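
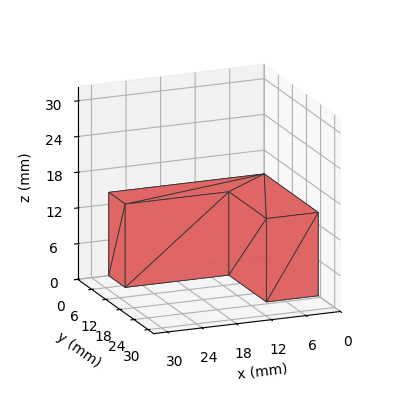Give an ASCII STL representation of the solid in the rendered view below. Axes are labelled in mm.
Reading the render: the shape is an L-shaped prism: outer 27 × 23 mm, arm thicknesses ≈ 7 mm (horizontal) and 9 mm (vertical), extruded 14 mm in z (dimensions read to the nearest mm from the axis ticks). For the STL, each face is triangulated and given an outward normal.

solid part
  facet normal 0.0000 0.0000 -1.0000
    outer loop
      vertex 27.000 7.000 0.000
      vertex 27.000 0.000 0.000
      vertex 0.000 0.000 0.000
    endloop
  endfacet
  facet normal 0.0000 0.0000 -1.0000
    outer loop
      vertex 9.000 7.000 0.000
      vertex 27.000 7.000 0.000
      vertex 0.000 0.000 0.000
    endloop
  endfacet
  facet normal 0.0000 0.0000 -1.0000
    outer loop
      vertex 9.000 23.000 0.000
      vertex 9.000 7.000 0.000
      vertex 0.000 0.000 0.000
    endloop
  endfacet
  facet normal 0.0000 0.0000 -1.0000
    outer loop
      vertex 0.000 23.000 0.000
      vertex 9.000 23.000 0.000
      vertex 0.000 0.000 0.000
    endloop
  endfacet
  facet normal 0.0000 0.0000 1.0000
    outer loop
      vertex 0.000 0.000 14.000
      vertex 27.000 0.000 14.000
      vertex 27.000 7.000 14.000
    endloop
  endfacet
  facet normal 0.0000 0.0000 1.0000
    outer loop
      vertex 0.000 0.000 14.000
      vertex 27.000 7.000 14.000
      vertex 9.000 7.000 14.000
    endloop
  endfacet
  facet normal 0.0000 0.0000 1.0000
    outer loop
      vertex 0.000 0.000 14.000
      vertex 9.000 7.000 14.000
      vertex 9.000 23.000 14.000
    endloop
  endfacet
  facet normal 0.0000 0.0000 1.0000
    outer loop
      vertex 0.000 0.000 14.000
      vertex 9.000 23.000 14.000
      vertex 0.000 23.000 14.000
    endloop
  endfacet
  facet normal 0.0000 -1.0000 0.0000
    outer loop
      vertex 0.000 0.000 0.000
      vertex 27.000 0.000 0.000
      vertex 27.000 0.000 14.000
    endloop
  endfacet
  facet normal 0.0000 -1.0000 0.0000
    outer loop
      vertex 0.000 0.000 0.000
      vertex 27.000 0.000 14.000
      vertex 0.000 0.000 14.000
    endloop
  endfacet
  facet normal 1.0000 0.0000 0.0000
    outer loop
      vertex 27.000 0.000 0.000
      vertex 27.000 7.000 0.000
      vertex 27.000 7.000 14.000
    endloop
  endfacet
  facet normal 1.0000 0.0000 0.0000
    outer loop
      vertex 27.000 0.000 0.000
      vertex 27.000 7.000 14.000
      vertex 27.000 0.000 14.000
    endloop
  endfacet
  facet normal 0.0000 1.0000 0.0000
    outer loop
      vertex 27.000 7.000 0.000
      vertex 9.000 7.000 0.000
      vertex 9.000 7.000 14.000
    endloop
  endfacet
  facet normal 0.0000 1.0000 0.0000
    outer loop
      vertex 27.000 7.000 0.000
      vertex 9.000 7.000 14.000
      vertex 27.000 7.000 14.000
    endloop
  endfacet
  facet normal 1.0000 0.0000 0.0000
    outer loop
      vertex 9.000 7.000 0.000
      vertex 9.000 23.000 0.000
      vertex 9.000 23.000 14.000
    endloop
  endfacet
  facet normal 1.0000 0.0000 0.0000
    outer loop
      vertex 9.000 7.000 0.000
      vertex 9.000 23.000 14.000
      vertex 9.000 7.000 14.000
    endloop
  endfacet
  facet normal 0.0000 1.0000 0.0000
    outer loop
      vertex 9.000 23.000 0.000
      vertex 0.000 23.000 0.000
      vertex 0.000 23.000 14.000
    endloop
  endfacet
  facet normal 0.0000 1.0000 0.0000
    outer loop
      vertex 9.000 23.000 0.000
      vertex 0.000 23.000 14.000
      vertex 9.000 23.000 14.000
    endloop
  endfacet
  facet normal -1.0000 0.0000 0.0000
    outer loop
      vertex 0.000 23.000 0.000
      vertex 0.000 0.000 0.000
      vertex 0.000 0.000 14.000
    endloop
  endfacet
  facet normal -1.0000 0.0000 0.0000
    outer loop
      vertex 0.000 23.000 0.000
      vertex 0.000 0.000 14.000
      vertex 0.000 23.000 14.000
    endloop
  endfacet
endsolid part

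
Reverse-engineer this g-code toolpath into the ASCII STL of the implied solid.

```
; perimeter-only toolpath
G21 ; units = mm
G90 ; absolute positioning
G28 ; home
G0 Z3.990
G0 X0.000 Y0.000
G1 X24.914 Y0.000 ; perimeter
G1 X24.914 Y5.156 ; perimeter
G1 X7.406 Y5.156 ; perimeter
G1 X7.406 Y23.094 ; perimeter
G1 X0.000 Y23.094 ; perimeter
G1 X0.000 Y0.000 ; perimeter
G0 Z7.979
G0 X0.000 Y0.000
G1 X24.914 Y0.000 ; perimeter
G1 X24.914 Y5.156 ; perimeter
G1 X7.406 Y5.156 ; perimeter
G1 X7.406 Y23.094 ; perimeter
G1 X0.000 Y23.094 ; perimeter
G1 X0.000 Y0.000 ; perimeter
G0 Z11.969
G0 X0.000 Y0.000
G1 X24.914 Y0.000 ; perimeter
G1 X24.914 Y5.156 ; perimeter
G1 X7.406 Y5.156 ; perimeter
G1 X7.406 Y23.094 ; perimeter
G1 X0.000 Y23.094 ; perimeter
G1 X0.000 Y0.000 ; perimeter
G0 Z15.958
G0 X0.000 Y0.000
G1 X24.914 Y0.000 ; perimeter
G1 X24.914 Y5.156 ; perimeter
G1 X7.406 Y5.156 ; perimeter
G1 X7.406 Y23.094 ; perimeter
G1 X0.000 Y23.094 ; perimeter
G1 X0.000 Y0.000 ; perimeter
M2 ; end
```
solid part
  facet normal 0.0000 0.0000 -1.0000
    outer loop
      vertex 24.914 5.156 0.000
      vertex 24.914 0.000 0.000
      vertex 0.000 0.000 0.000
    endloop
  endfacet
  facet normal 0.0000 0.0000 -1.0000
    outer loop
      vertex 7.406 5.156 0.000
      vertex 24.914 5.156 0.000
      vertex 0.000 0.000 0.000
    endloop
  endfacet
  facet normal 0.0000 0.0000 -1.0000
    outer loop
      vertex 7.406 23.094 0.000
      vertex 7.406 5.156 0.000
      vertex 0.000 0.000 0.000
    endloop
  endfacet
  facet normal 0.0000 0.0000 -1.0000
    outer loop
      vertex 0.000 23.094 0.000
      vertex 7.406 23.094 0.000
      vertex 0.000 0.000 0.000
    endloop
  endfacet
  facet normal 0.0000 0.0000 1.0000
    outer loop
      vertex 0.000 0.000 15.958
      vertex 24.914 0.000 15.958
      vertex 24.914 5.156 15.958
    endloop
  endfacet
  facet normal 0.0000 0.0000 1.0000
    outer loop
      vertex 0.000 0.000 15.958
      vertex 24.914 5.156 15.958
      vertex 7.406 5.156 15.958
    endloop
  endfacet
  facet normal 0.0000 0.0000 1.0000
    outer loop
      vertex 0.000 0.000 15.958
      vertex 7.406 5.156 15.958
      vertex 7.406 23.094 15.958
    endloop
  endfacet
  facet normal 0.0000 0.0000 1.0000
    outer loop
      vertex 0.000 0.000 15.958
      vertex 7.406 23.094 15.958
      vertex 0.000 23.094 15.958
    endloop
  endfacet
  facet normal 0.0000 -1.0000 0.0000
    outer loop
      vertex 0.000 0.000 0.000
      vertex 24.914 0.000 0.000
      vertex 24.914 0.000 15.958
    endloop
  endfacet
  facet normal 0.0000 -1.0000 0.0000
    outer loop
      vertex 0.000 0.000 0.000
      vertex 24.914 0.000 15.958
      vertex 0.000 0.000 15.958
    endloop
  endfacet
  facet normal 1.0000 0.0000 0.0000
    outer loop
      vertex 24.914 0.000 0.000
      vertex 24.914 5.156 0.000
      vertex 24.914 5.156 15.958
    endloop
  endfacet
  facet normal 1.0000 0.0000 0.0000
    outer loop
      vertex 24.914 0.000 0.000
      vertex 24.914 5.156 15.958
      vertex 24.914 0.000 15.958
    endloop
  endfacet
  facet normal 0.0000 1.0000 0.0000
    outer loop
      vertex 24.914 5.156 0.000
      vertex 7.406 5.156 0.000
      vertex 7.406 5.156 15.958
    endloop
  endfacet
  facet normal 0.0000 1.0000 0.0000
    outer loop
      vertex 24.914 5.156 0.000
      vertex 7.406 5.156 15.958
      vertex 24.914 5.156 15.958
    endloop
  endfacet
  facet normal 1.0000 0.0000 0.0000
    outer loop
      vertex 7.406 5.156 0.000
      vertex 7.406 23.094 0.000
      vertex 7.406 23.094 15.958
    endloop
  endfacet
  facet normal 1.0000 0.0000 0.0000
    outer loop
      vertex 7.406 5.156 0.000
      vertex 7.406 23.094 15.958
      vertex 7.406 5.156 15.958
    endloop
  endfacet
  facet normal 0.0000 1.0000 0.0000
    outer loop
      vertex 7.406 23.094 0.000
      vertex 0.000 23.094 0.000
      vertex 0.000 23.094 15.958
    endloop
  endfacet
  facet normal 0.0000 1.0000 0.0000
    outer loop
      vertex 7.406 23.094 0.000
      vertex 0.000 23.094 15.958
      vertex 7.406 23.094 15.958
    endloop
  endfacet
  facet normal -1.0000 0.0000 0.0000
    outer loop
      vertex 0.000 23.094 0.000
      vertex 0.000 0.000 0.000
      vertex 0.000 0.000 15.958
    endloop
  endfacet
  facet normal -1.0000 0.0000 0.0000
    outer loop
      vertex 0.000 23.094 0.000
      vertex 0.000 0.000 15.958
      vertex 0.000 23.094 15.958
    endloop
  endfacet
endsolid part

The G0 Z moves step by Δz≈3.990 mm. Every layer's G1 loop is the same polygon, so the solid is a straight extrusion of it from z=0 to z≈16. Closing with flat bottom and top caps and triangulating gives 20 facets — an L-shaped prism: outer 24.9 × 23.1 mm, arm thicknesses ≈ 5.16 mm (horizontal) and 7.41 mm (vertical), extruded 16 mm in z.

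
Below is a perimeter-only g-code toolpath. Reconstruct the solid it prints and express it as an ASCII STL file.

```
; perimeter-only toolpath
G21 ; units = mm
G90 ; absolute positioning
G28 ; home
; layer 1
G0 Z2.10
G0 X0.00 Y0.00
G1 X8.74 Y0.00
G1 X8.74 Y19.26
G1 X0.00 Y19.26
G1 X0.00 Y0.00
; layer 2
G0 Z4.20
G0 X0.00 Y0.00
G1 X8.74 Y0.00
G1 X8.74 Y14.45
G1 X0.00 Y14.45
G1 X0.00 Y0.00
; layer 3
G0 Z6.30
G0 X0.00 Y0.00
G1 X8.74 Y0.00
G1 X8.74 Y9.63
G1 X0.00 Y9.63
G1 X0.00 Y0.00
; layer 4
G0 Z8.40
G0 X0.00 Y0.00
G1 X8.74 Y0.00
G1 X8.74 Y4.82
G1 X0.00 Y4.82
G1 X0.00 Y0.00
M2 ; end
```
solid part
  facet normal 0.0000 0.0000 -1.0000
    outer loop
      vertex 8.74 24.08 0.00
      vertex 8.74 0.00 0.00
      vertex 0.00 0.00 0.00
    endloop
  endfacet
  facet normal 0.0000 0.0000 -1.0000
    outer loop
      vertex 0.00 24.08 0.00
      vertex 8.74 24.08 0.00
      vertex 0.00 0.00 0.00
    endloop
  endfacet
  facet normal 0.0000 -1.0000 0.0000
    outer loop
      vertex 0.00 0.00 0.00
      vertex 8.74 0.00 0.00
      vertex 8.74 0.00 10.50
    endloop
  endfacet
  facet normal 0.0000 -1.0000 0.0000
    outer loop
      vertex 0.00 0.00 0.00
      vertex 8.74 0.00 10.50
      vertex 0.00 0.00 10.50
    endloop
  endfacet
  facet normal 0.0000 0.3997 0.9166
    outer loop
      vertex 0.00 0.00 10.50
      vertex 8.74 0.00 10.50
      vertex 8.74 24.08 0.00
    endloop
  endfacet
  facet normal 0.0000 0.3997 0.9166
    outer loop
      vertex 0.00 0.00 10.50
      vertex 8.74 24.08 0.00
      vertex 0.00 24.08 0.00
    endloop
  endfacet
  facet normal -1.0000 0.0000 0.0000
    outer loop
      vertex 0.00 0.00 10.50
      vertex 0.00 24.08 0.00
      vertex 0.00 0.00 0.00
    endloop
  endfacet
  facet normal 1.0000 0.0000 0.0000
    outer loop
      vertex 8.74 0.00 0.00
      vertex 8.74 24.08 0.00
      vertex 8.74 0.00 10.50
    endloop
  endfacet
endsolid part

The G0 Z moves step by Δz≈2.10 mm. The G1 loops shrink linearly with z, so the solid tapers from its base footprint up to z≈10.5. Closing with a flat bottom cap and the tapered top and triangulating gives 8 facets — a wedge (ramp): 8.74 × 24.1 mm base, rising to 10.5 mm along the y=0 edge and sloping linearly to z=0 at y=24.1.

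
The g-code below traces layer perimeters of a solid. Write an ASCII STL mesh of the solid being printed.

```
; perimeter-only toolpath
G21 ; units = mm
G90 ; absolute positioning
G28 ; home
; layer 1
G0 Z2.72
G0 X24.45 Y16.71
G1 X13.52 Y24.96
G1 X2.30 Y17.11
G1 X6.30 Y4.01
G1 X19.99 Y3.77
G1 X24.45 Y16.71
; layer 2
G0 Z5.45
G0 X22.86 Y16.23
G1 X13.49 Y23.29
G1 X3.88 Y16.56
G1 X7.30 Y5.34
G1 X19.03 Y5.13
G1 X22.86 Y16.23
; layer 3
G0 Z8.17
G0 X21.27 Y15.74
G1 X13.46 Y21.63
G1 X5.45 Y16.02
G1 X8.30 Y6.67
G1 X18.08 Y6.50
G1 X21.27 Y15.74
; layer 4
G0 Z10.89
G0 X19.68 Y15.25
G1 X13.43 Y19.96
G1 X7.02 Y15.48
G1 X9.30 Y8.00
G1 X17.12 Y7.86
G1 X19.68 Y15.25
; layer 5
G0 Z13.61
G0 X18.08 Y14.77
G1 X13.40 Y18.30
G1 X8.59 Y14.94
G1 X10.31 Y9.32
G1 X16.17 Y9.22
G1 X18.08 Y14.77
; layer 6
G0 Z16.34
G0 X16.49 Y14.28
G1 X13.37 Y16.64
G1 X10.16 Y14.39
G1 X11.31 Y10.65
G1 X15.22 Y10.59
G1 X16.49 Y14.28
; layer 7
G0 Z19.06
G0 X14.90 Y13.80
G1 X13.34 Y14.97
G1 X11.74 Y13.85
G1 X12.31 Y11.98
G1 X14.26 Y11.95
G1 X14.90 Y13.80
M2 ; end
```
solid part
  facet normal 0.0000 0.0000 -1.0000
    outer loop
      vertex 0.73 17.65 0.00
      vertex 13.55 26.62 0.00
      vertex 26.04 17.20 0.00
    endloop
  endfacet
  facet normal 0.0000 0.0000 -1.0000
    outer loop
      vertex 5.30 2.68 0.00
      vertex 0.73 17.65 0.00
      vertex 26.04 17.20 0.00
    endloop
  endfacet
  facet normal 0.0000 0.0000 -1.0000
    outer loop
      vertex 20.94 2.41 0.00
      vertex 5.30 2.68 0.00
      vertex 26.04 17.20 0.00
    endloop
  endfacet
  facet normal 0.5397 0.7157 0.4433
    outer loop
      vertex 26.04 17.20 0.00
      vertex 13.55 26.62 0.00
      vertex 13.31 13.31 21.78
    endloop
  endfacet
  facet normal -0.5139 0.7345 0.4432
    outer loop
      vertex 13.55 26.62 0.00
      vertex 0.73 17.65 0.00
      vertex 13.31 13.31 21.78
    endloop
  endfacet
  facet normal -0.8574 -0.2618 0.4431
    outer loop
      vertex 0.73 17.65 0.00
      vertex 5.30 2.68 0.00
      vertex 13.31 13.31 21.78
    endloop
  endfacet
  facet normal -0.0155 -0.8963 0.4431
    outer loop
      vertex 5.30 2.68 0.00
      vertex 20.94 2.41 0.00
      vertex 13.31 13.31 21.78
    endloop
  endfacet
  facet normal 0.8475 -0.2922 0.4431
    outer loop
      vertex 20.94 2.41 0.00
      vertex 26.04 17.20 0.00
      vertex 13.31 13.31 21.78
    endloop
  endfacet
endsolid part

The G0 Z moves step by Δz≈2.72 mm. The G1 loops shrink linearly with z, so the solid tapers from its base footprint up to z≈21.8. Closing with a flat bottom cap and the tapered top and triangulating gives 8 facets — a regular 5-sided pyramid, base circumscribed radius ≈ 13.3 mm, apex at z ≈ 21.8 mm.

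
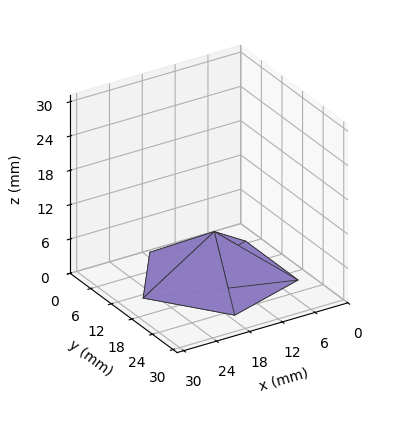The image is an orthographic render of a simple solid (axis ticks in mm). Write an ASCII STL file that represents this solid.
Reading the render: the shape is a regular 5-sided pyramid, base circumscribed radius ≈ 13 mm, apex at z ≈ 8 mm (dimensions read to the nearest mm from the axis ticks). For the STL, each face is triangulated and given an outward normal.

solid part
  facet normal 0.0000 0.0000 -1.0000
    outer loop
      vertex 2.483 20.641 0.000
      vertex 17.017 25.364 0.000
      vertex 26.000 13.000 0.000
    endloop
  endfacet
  facet normal 0.0000 0.0000 -1.0000
    outer loop
      vertex 2.483 5.359 0.000
      vertex 2.483 20.641 0.000
      vertex 26.000 13.000 0.000
    endloop
  endfacet
  facet normal 0.0000 0.0000 -1.0000
    outer loop
      vertex 17.017 0.636 0.000
      vertex 2.483 5.359 0.000
      vertex 26.000 13.000 0.000
    endloop
  endfacet
  facet normal 0.4898 0.3559 0.7959
    outer loop
      vertex 26.000 13.000 0.000
      vertex 17.017 25.364 0.000
      vertex 13.000 13.000 8.000
    endloop
  endfacet
  facet normal -0.1871 0.5758 0.7959
    outer loop
      vertex 17.017 25.364 0.000
      vertex 2.483 20.641 0.000
      vertex 13.000 13.000 8.000
    endloop
  endfacet
  facet normal -0.6054 0.0000 0.7959
    outer loop
      vertex 2.483 20.641 0.000
      vertex 2.483 5.359 0.000
      vertex 13.000 13.000 8.000
    endloop
  endfacet
  facet normal -0.1871 -0.5758 0.7959
    outer loop
      vertex 2.483 5.359 0.000
      vertex 17.017 0.636 0.000
      vertex 13.000 13.000 8.000
    endloop
  endfacet
  facet normal 0.4898 -0.3559 0.7959
    outer loop
      vertex 17.017 0.636 0.000
      vertex 26.000 13.000 0.000
      vertex 13.000 13.000 8.000
    endloop
  endfacet
endsolid part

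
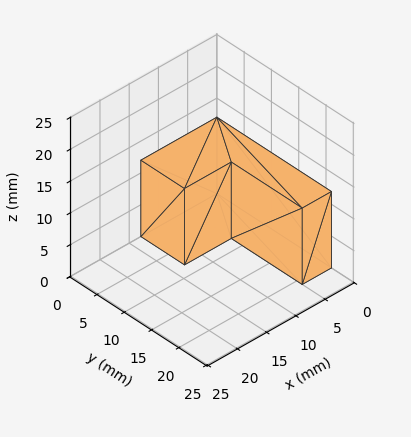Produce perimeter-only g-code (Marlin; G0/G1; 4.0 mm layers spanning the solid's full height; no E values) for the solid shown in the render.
Reading the render: the shape is an L-shaped prism: outer 13 × 21 mm, arm thicknesses ≈ 8 mm (horizontal) and 5 mm (vertical), extruded 12 mm in z (dimensions read to the nearest mm from the axis ticks). For the g-code, the solid's height is divided into equal slices at the stated Δz and each level perimeter traced with G1 moves after a G0 lift.

; perimeter-only toolpath
G21 ; units = mm
G90 ; absolute positioning
G28 ; home
; layer 1
G0 Z4.0
G0 X0.0 Y0.0
G1 X13.0 Y0.0
G1 X13.0 Y8.0
G1 X5.0 Y8.0
G1 X5.0 Y21.0
G1 X0.0 Y21.0
G1 X0.0 Y0.0
; layer 2
G0 Z8.0
G0 X0.0 Y0.0
G1 X13.0 Y0.0
G1 X13.0 Y8.0
G1 X5.0 Y8.0
G1 X5.0 Y21.0
G1 X0.0 Y21.0
G1 X0.0 Y0.0
; layer 3
G0 Z12.0
G0 X0.0 Y0.0
G1 X13.0 Y0.0
G1 X13.0 Y8.0
G1 X5.0 Y8.0
G1 X5.0 Y21.0
G1 X0.0 Y21.0
G1 X0.0 Y0.0
M2 ; end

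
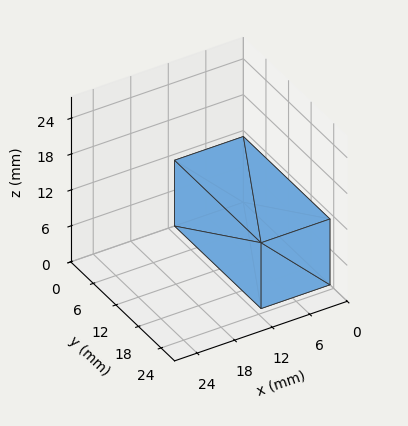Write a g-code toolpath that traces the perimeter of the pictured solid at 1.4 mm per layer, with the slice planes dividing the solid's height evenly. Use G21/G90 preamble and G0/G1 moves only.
Reading the render: the shape is a rectangular box, roughly 11 × 23 mm footprint and 11 mm tall (dimensions read to the nearest mm from the axis ticks). For the g-code, the solid's height is divided into equal slices at the stated Δz and each level perimeter traced with G1 moves after a G0 lift.

; perimeter-only toolpath
G21 ; units = mm
G90 ; absolute positioning
G28 ; home
; layer 1
G0 Z1.4
G0 X0.0 Y0.0
G1 X11.0 Y0.0
G1 X11.0 Y23.0
G1 X0.0 Y23.0
G1 X0.0 Y0.0
; layer 2
G0 Z2.8
G0 X0.0 Y0.0
G1 X11.0 Y0.0
G1 X11.0 Y23.0
G1 X0.0 Y23.0
G1 X0.0 Y0.0
; layer 3
G0 Z4.1
G0 X0.0 Y0.0
G1 X11.0 Y0.0
G1 X11.0 Y23.0
G1 X0.0 Y23.0
G1 X0.0 Y0.0
; layer 4
G0 Z5.5
G0 X0.0 Y0.0
G1 X11.0 Y0.0
G1 X11.0 Y23.0
G1 X0.0 Y23.0
G1 X0.0 Y0.0
; layer 5
G0 Z6.9
G0 X0.0 Y0.0
G1 X11.0 Y0.0
G1 X11.0 Y23.0
G1 X0.0 Y23.0
G1 X0.0 Y0.0
; layer 6
G0 Z8.2
G0 X0.0 Y0.0
G1 X11.0 Y0.0
G1 X11.0 Y23.0
G1 X0.0 Y23.0
G1 X0.0 Y0.0
; layer 7
G0 Z9.6
G0 X0.0 Y0.0
G1 X11.0 Y0.0
G1 X11.0 Y23.0
G1 X0.0 Y23.0
G1 X0.0 Y0.0
; layer 8
G0 Z11.0
G0 X0.0 Y0.0
G1 X11.0 Y0.0
G1 X11.0 Y23.0
G1 X0.0 Y23.0
G1 X0.0 Y0.0
M2 ; end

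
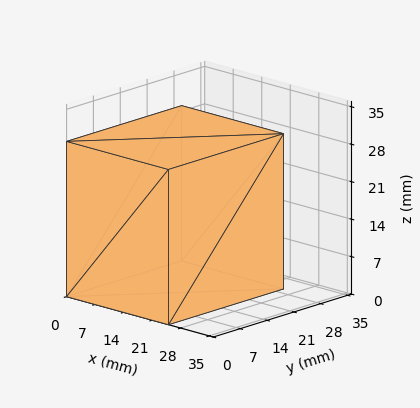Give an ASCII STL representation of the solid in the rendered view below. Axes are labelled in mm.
Reading the render: the shape is a rectangular box, roughly 25 × 30 mm footprint and 29 mm tall (dimensions read to the nearest mm from the axis ticks). For the STL, each face is triangulated and given an outward normal.

solid part
  facet normal 0.0000 0.0000 -1.0000
    outer loop
      vertex 25.000 30.000 0.000
      vertex 25.000 0.000 0.000
      vertex 0.000 0.000 0.000
    endloop
  endfacet
  facet normal 0.0000 0.0000 -1.0000
    outer loop
      vertex 0.000 30.000 0.000
      vertex 25.000 30.000 0.000
      vertex 0.000 0.000 0.000
    endloop
  endfacet
  facet normal 0.0000 0.0000 1.0000
    outer loop
      vertex 0.000 0.000 29.000
      vertex 25.000 0.000 29.000
      vertex 25.000 30.000 29.000
    endloop
  endfacet
  facet normal 0.0000 0.0000 1.0000
    outer loop
      vertex 0.000 0.000 29.000
      vertex 25.000 30.000 29.000
      vertex 0.000 30.000 29.000
    endloop
  endfacet
  facet normal 0.0000 -1.0000 0.0000
    outer loop
      vertex 0.000 0.000 0.000
      vertex 25.000 0.000 0.000
      vertex 25.000 0.000 29.000
    endloop
  endfacet
  facet normal 0.0000 -1.0000 0.0000
    outer loop
      vertex 0.000 0.000 0.000
      vertex 25.000 0.000 29.000
      vertex 0.000 0.000 29.000
    endloop
  endfacet
  facet normal 0.0000 1.0000 0.0000
    outer loop
      vertex 25.000 30.000 29.000
      vertex 25.000 30.000 0.000
      vertex 0.000 30.000 0.000
    endloop
  endfacet
  facet normal 0.0000 1.0000 0.0000
    outer loop
      vertex 0.000 30.000 29.000
      vertex 25.000 30.000 29.000
      vertex 0.000 30.000 0.000
    endloop
  endfacet
  facet normal -1.0000 0.0000 0.0000
    outer loop
      vertex 0.000 30.000 29.000
      vertex 0.000 30.000 0.000
      vertex 0.000 0.000 0.000
    endloop
  endfacet
  facet normal -1.0000 0.0000 0.0000
    outer loop
      vertex 0.000 0.000 29.000
      vertex 0.000 30.000 29.000
      vertex 0.000 0.000 0.000
    endloop
  endfacet
  facet normal 1.0000 0.0000 0.0000
    outer loop
      vertex 25.000 0.000 0.000
      vertex 25.000 30.000 0.000
      vertex 25.000 30.000 29.000
    endloop
  endfacet
  facet normal 1.0000 0.0000 0.0000
    outer loop
      vertex 25.000 0.000 0.000
      vertex 25.000 30.000 29.000
      vertex 25.000 0.000 29.000
    endloop
  endfacet
endsolid part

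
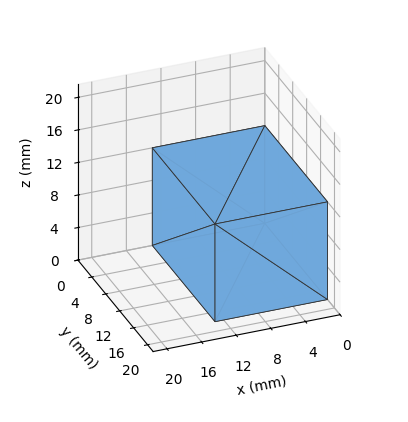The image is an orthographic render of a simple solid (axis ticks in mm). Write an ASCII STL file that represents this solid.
Reading the render: the shape is a rectangular box, roughly 13 × 18 mm footprint and 12 mm tall (dimensions read to the nearest mm from the axis ticks). For the STL, each face is triangulated and given an outward normal.

solid part
  facet normal 0.0000 0.0000 -1.0000
    outer loop
      vertex 13.00 18.00 0.00
      vertex 13.00 0.00 0.00
      vertex 0.00 0.00 0.00
    endloop
  endfacet
  facet normal 0.0000 0.0000 -1.0000
    outer loop
      vertex 0.00 18.00 0.00
      vertex 13.00 18.00 0.00
      vertex 0.00 0.00 0.00
    endloop
  endfacet
  facet normal 0.0000 0.0000 1.0000
    outer loop
      vertex 0.00 0.00 12.00
      vertex 13.00 0.00 12.00
      vertex 13.00 18.00 12.00
    endloop
  endfacet
  facet normal 0.0000 0.0000 1.0000
    outer loop
      vertex 0.00 0.00 12.00
      vertex 13.00 18.00 12.00
      vertex 0.00 18.00 12.00
    endloop
  endfacet
  facet normal 0.0000 -1.0000 0.0000
    outer loop
      vertex 0.00 0.00 0.00
      vertex 13.00 0.00 0.00
      vertex 13.00 0.00 12.00
    endloop
  endfacet
  facet normal 0.0000 -1.0000 0.0000
    outer loop
      vertex 0.00 0.00 0.00
      vertex 13.00 0.00 12.00
      vertex 0.00 0.00 12.00
    endloop
  endfacet
  facet normal 0.0000 1.0000 0.0000
    outer loop
      vertex 13.00 18.00 12.00
      vertex 13.00 18.00 0.00
      vertex 0.00 18.00 0.00
    endloop
  endfacet
  facet normal 0.0000 1.0000 0.0000
    outer loop
      vertex 0.00 18.00 12.00
      vertex 13.00 18.00 12.00
      vertex 0.00 18.00 0.00
    endloop
  endfacet
  facet normal -1.0000 0.0000 0.0000
    outer loop
      vertex 0.00 18.00 12.00
      vertex 0.00 18.00 0.00
      vertex 0.00 0.00 0.00
    endloop
  endfacet
  facet normal -1.0000 0.0000 0.0000
    outer loop
      vertex 0.00 0.00 12.00
      vertex 0.00 18.00 12.00
      vertex 0.00 0.00 0.00
    endloop
  endfacet
  facet normal 1.0000 0.0000 0.0000
    outer loop
      vertex 13.00 0.00 0.00
      vertex 13.00 18.00 0.00
      vertex 13.00 18.00 12.00
    endloop
  endfacet
  facet normal 1.0000 0.0000 0.0000
    outer loop
      vertex 13.00 0.00 0.00
      vertex 13.00 18.00 12.00
      vertex 13.00 0.00 12.00
    endloop
  endfacet
endsolid part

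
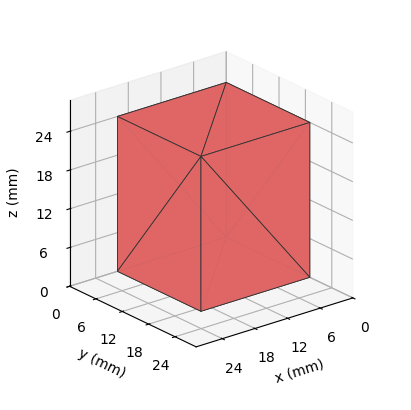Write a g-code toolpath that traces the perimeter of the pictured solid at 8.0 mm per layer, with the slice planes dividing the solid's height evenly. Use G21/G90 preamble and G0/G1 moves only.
Reading the render: the shape is a rectangular box, roughly 20 × 19 mm footprint and 24 mm tall (dimensions read to the nearest mm from the axis ticks). For the g-code, the solid's height is divided into equal slices at the stated Δz and each level perimeter traced with G1 moves after a G0 lift.

; perimeter-only toolpath
G21 ; units = mm
G90 ; absolute positioning
G28 ; home
; layer 1
G0 Z8.0
G0 X0.0 Y0.0
G1 X20.0 Y0.0
G1 X20.0 Y19.0
G1 X0.0 Y19.0
G1 X0.0 Y0.0
; layer 2
G0 Z16.0
G0 X0.0 Y0.0
G1 X20.0 Y0.0
G1 X20.0 Y19.0
G1 X0.0 Y19.0
G1 X0.0 Y0.0
; layer 3
G0 Z24.0
G0 X0.0 Y0.0
G1 X20.0 Y0.0
G1 X20.0 Y19.0
G1 X0.0 Y19.0
G1 X0.0 Y0.0
M2 ; end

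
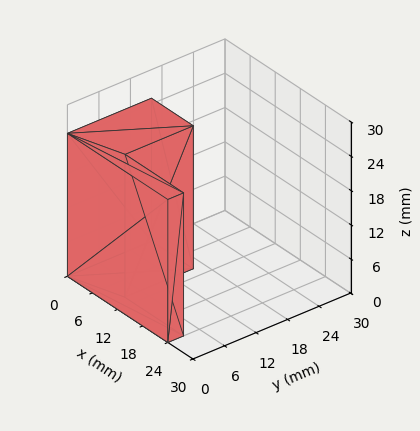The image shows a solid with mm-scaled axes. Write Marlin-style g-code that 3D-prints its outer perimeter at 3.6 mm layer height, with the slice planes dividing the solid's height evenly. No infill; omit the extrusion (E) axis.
Reading the render: the shape is an L-shaped prism: outer 24 × 16 mm, arm thicknesses ≈ 3 mm (horizontal) and 10 mm (vertical), extruded 25 mm in z (dimensions read to the nearest mm from the axis ticks). For the g-code, the solid's height is divided into equal slices at the stated Δz and each level perimeter traced with G1 moves after a G0 lift.

; perimeter-only toolpath
G21 ; units = mm
G90 ; absolute positioning
G28 ; home
; layer 1
G0 Z3.6
G0 X0.0 Y0.0
G1 X24.0 Y0.0
G1 X24.0 Y3.0
G1 X10.0 Y3.0
G1 X10.0 Y16.0
G1 X0.0 Y16.0
G1 X0.0 Y0.0
; layer 2
G0 Z7.1
G0 X0.0 Y0.0
G1 X24.0 Y0.0
G1 X24.0 Y3.0
G1 X10.0 Y3.0
G1 X10.0 Y16.0
G1 X0.0 Y16.0
G1 X0.0 Y0.0
; layer 3
G0 Z10.7
G0 X0.0 Y0.0
G1 X24.0 Y0.0
G1 X24.0 Y3.0
G1 X10.0 Y3.0
G1 X10.0 Y16.0
G1 X0.0 Y16.0
G1 X0.0 Y0.0
; layer 4
G0 Z14.3
G0 X0.0 Y0.0
G1 X24.0 Y0.0
G1 X24.0 Y3.0
G1 X10.0 Y3.0
G1 X10.0 Y16.0
G1 X0.0 Y16.0
G1 X0.0 Y0.0
; layer 5
G0 Z17.9
G0 X0.0 Y0.0
G1 X24.0 Y0.0
G1 X24.0 Y3.0
G1 X10.0 Y3.0
G1 X10.0 Y16.0
G1 X0.0 Y16.0
G1 X0.0 Y0.0
; layer 6
G0 Z21.4
G0 X0.0 Y0.0
G1 X24.0 Y0.0
G1 X24.0 Y3.0
G1 X10.0 Y3.0
G1 X10.0 Y16.0
G1 X0.0 Y16.0
G1 X0.0 Y0.0
; layer 7
G0 Z25.0
G0 X0.0 Y0.0
G1 X24.0 Y0.0
G1 X24.0 Y3.0
G1 X10.0 Y3.0
G1 X10.0 Y16.0
G1 X0.0 Y16.0
G1 X0.0 Y0.0
M2 ; end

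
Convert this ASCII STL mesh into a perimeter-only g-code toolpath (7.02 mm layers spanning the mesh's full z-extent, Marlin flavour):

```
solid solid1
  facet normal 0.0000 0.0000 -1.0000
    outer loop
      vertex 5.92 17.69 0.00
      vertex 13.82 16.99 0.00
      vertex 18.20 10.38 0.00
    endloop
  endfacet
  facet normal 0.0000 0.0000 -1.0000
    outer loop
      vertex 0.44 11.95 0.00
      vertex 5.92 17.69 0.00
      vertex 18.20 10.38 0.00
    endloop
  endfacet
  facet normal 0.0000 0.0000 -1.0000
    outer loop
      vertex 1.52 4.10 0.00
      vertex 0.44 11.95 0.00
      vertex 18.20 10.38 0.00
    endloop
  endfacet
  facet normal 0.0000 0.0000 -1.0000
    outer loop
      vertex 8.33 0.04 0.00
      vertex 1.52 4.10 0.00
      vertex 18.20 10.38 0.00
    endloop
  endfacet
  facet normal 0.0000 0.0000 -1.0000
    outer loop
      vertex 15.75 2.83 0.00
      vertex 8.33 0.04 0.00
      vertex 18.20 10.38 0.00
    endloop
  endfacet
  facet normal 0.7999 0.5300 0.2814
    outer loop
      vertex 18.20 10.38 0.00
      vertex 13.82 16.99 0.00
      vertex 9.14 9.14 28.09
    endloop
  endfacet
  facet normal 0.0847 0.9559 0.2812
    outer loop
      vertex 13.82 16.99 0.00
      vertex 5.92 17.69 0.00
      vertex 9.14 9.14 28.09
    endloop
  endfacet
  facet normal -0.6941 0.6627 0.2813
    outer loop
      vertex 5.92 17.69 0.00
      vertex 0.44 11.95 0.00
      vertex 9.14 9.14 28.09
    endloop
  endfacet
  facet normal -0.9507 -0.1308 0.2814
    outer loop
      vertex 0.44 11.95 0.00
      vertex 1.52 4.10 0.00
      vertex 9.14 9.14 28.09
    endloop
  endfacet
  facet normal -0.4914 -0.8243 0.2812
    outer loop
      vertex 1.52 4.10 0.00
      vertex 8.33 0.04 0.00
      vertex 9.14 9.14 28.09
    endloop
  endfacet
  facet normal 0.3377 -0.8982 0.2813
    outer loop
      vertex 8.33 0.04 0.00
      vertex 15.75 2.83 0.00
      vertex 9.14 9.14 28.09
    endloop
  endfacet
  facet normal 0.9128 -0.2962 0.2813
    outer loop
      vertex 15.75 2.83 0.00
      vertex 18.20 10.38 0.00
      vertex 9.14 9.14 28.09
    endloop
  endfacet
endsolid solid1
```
; perimeter-only toolpath
G21 ; units = mm
G90 ; absolute positioning
G28 ; home
; layer 1
G0 Z7.02
G0 X15.93 Y10.07
G1 X12.65 Y15.03
G1 X6.72 Y15.55
G1 X2.62 Y11.25
G1 X3.43 Y5.36
G1 X8.53 Y2.31
G1 X14.10 Y4.41
G1 X15.93 Y10.07
; layer 2
G0 Z14.04
G0 X13.67 Y9.76
G1 X11.48 Y13.06
G1 X7.53 Y13.42
G1 X4.79 Y10.54
G1 X5.33 Y6.62
G1 X8.73 Y4.59
G1 X12.45 Y5.99
G1 X13.67 Y9.76
; layer 3
G0 Z21.07
G0 X11.41 Y9.45
G1 X10.31 Y11.10
G1 X8.34 Y11.28
G1 X6.97 Y9.84
G1 X7.24 Y7.88
G1 X8.94 Y6.87
G1 X10.79 Y7.56
G1 X11.41 Y9.45
M2 ; end

The solid is a regular 7-sided pyramid, base circumscribed radius ≈ 9.14 mm, apex at z ≈ 28.1 mm. Slicing at Δz = 7.02 mm — 4 equal slices spanning the solid's height, so layer i sits at z = i·h/4 — gives 3 non-empty perimeters. Each is a 7-segment closed polygon; G0 lifts to the layer z and rapids to the start vertex, then G1 traces the edges. The cross-section shrinks linearly with z (the slice at the apex is degenerate and omitted).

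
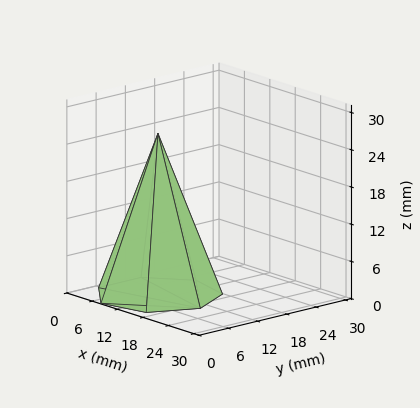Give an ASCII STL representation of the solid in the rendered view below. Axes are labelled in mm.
Reading the render: the shape is a regular 7-sided pyramid, base circumscribed radius ≈ 10 mm, apex at z ≈ 26 mm (dimensions read to the nearest mm from the axis ticks). For the STL, each face is triangulated and given an outward normal.

solid part
  facet normal 0.0000 0.0000 -1.0000
    outer loop
      vertex 7.775 19.749 0.000
      vertex 16.235 17.818 0.000
      vertex 20.000 10.000 0.000
    endloop
  endfacet
  facet normal 0.0000 0.0000 -1.0000
    outer loop
      vertex 0.990 14.339 0.000
      vertex 7.775 19.749 0.000
      vertex 20.000 10.000 0.000
    endloop
  endfacet
  facet normal 0.0000 0.0000 -1.0000
    outer loop
      vertex 0.990 5.661 0.000
      vertex 0.990 14.339 0.000
      vertex 20.000 10.000 0.000
    endloop
  endfacet
  facet normal 0.0000 0.0000 -1.0000
    outer loop
      vertex 7.775 0.251 0.000
      vertex 0.990 5.661 0.000
      vertex 20.000 10.000 0.000
    endloop
  endfacet
  facet normal 0.0000 0.0000 -1.0000
    outer loop
      vertex 16.235 2.182 0.000
      vertex 7.775 0.251 0.000
      vertex 20.000 10.000 0.000
    endloop
  endfacet
  facet normal 0.8513 0.4100 0.3274
    outer loop
      vertex 20.000 10.000 0.000
      vertex 16.235 17.818 0.000
      vertex 10.000 10.000 26.000
    endloop
  endfacet
  facet normal 0.2103 0.9212 0.3274
    outer loop
      vertex 16.235 17.818 0.000
      vertex 7.775 19.749 0.000
      vertex 10.000 10.000 26.000
    endloop
  endfacet
  facet normal -0.5891 0.7388 0.3274
    outer loop
      vertex 7.775 19.749 0.000
      vertex 0.990 14.339 0.000
      vertex 10.000 10.000 26.000
    endloop
  endfacet
  facet normal -0.9449 0.0000 0.3274
    outer loop
      vertex 0.990 14.339 0.000
      vertex 0.990 5.661 0.000
      vertex 10.000 10.000 26.000
    endloop
  endfacet
  facet normal -0.5891 -0.7388 0.3274
    outer loop
      vertex 0.990 5.661 0.000
      vertex 7.775 0.251 0.000
      vertex 10.000 10.000 26.000
    endloop
  endfacet
  facet normal 0.2103 -0.9212 0.3274
    outer loop
      vertex 7.775 0.251 0.000
      vertex 16.235 2.182 0.000
      vertex 10.000 10.000 26.000
    endloop
  endfacet
  facet normal 0.8513 -0.4100 0.3274
    outer loop
      vertex 16.235 2.182 0.000
      vertex 20.000 10.000 0.000
      vertex 10.000 10.000 26.000
    endloop
  endfacet
endsolid part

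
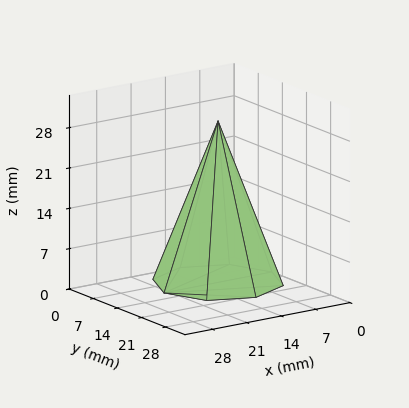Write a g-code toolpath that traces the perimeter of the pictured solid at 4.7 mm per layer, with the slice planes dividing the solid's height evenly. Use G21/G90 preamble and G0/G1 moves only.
Reading the render: the shape is a regular 8-sided pyramid, base circumscribed radius ≈ 11 mm, apex at z ≈ 28 mm (dimensions read to the nearest mm from the axis ticks). For the g-code, the solid's height is divided into equal slices at the stated Δz and each level perimeter traced with G1 moves after a G0 lift.

; perimeter-only toolpath
G21 ; units = mm
G90 ; absolute positioning
G28 ; home
; layer 1
G0 Z4.7
G0 X20.2 Y11.0
G1 X17.5 Y17.5
G1 X11.0 Y20.2
G1 X4.5 Y17.5
G1 X1.8 Y11.0
G1 X4.5 Y4.5
G1 X11.0 Y1.8
G1 X17.5 Y4.5
G1 X20.2 Y11.0
; layer 2
G0 Z9.3
G0 X18.3 Y11.0
G1 X16.2 Y16.2
G1 X11.0 Y18.3
G1 X5.8 Y16.2
G1 X3.7 Y11.0
G1 X5.8 Y5.8
G1 X11.0 Y3.7
G1 X16.2 Y5.8
G1 X18.3 Y11.0
; layer 3
G0 Z14.0
G0 X16.5 Y11.0
G1 X14.9 Y14.9
G1 X11.0 Y16.5
G1 X7.1 Y14.9
G1 X5.5 Y11.0
G1 X7.1 Y7.1
G1 X11.0 Y5.5
G1 X14.9 Y7.1
G1 X16.5 Y11.0
; layer 4
G0 Z18.7
G0 X14.7 Y11.0
G1 X13.6 Y13.6
G1 X11.0 Y14.7
G1 X8.4 Y13.6
G1 X7.3 Y11.0
G1 X8.4 Y8.4
G1 X11.0 Y7.3
G1 X13.6 Y8.4
G1 X14.7 Y11.0
; layer 5
G0 Z23.3
G0 X12.8 Y11.0
G1 X12.3 Y12.3
G1 X11.0 Y12.8
G1 X9.7 Y12.3
G1 X9.2 Y11.0
G1 X9.7 Y9.7
G1 X11.0 Y9.2
G1 X12.3 Y9.7
G1 X12.8 Y11.0
M2 ; end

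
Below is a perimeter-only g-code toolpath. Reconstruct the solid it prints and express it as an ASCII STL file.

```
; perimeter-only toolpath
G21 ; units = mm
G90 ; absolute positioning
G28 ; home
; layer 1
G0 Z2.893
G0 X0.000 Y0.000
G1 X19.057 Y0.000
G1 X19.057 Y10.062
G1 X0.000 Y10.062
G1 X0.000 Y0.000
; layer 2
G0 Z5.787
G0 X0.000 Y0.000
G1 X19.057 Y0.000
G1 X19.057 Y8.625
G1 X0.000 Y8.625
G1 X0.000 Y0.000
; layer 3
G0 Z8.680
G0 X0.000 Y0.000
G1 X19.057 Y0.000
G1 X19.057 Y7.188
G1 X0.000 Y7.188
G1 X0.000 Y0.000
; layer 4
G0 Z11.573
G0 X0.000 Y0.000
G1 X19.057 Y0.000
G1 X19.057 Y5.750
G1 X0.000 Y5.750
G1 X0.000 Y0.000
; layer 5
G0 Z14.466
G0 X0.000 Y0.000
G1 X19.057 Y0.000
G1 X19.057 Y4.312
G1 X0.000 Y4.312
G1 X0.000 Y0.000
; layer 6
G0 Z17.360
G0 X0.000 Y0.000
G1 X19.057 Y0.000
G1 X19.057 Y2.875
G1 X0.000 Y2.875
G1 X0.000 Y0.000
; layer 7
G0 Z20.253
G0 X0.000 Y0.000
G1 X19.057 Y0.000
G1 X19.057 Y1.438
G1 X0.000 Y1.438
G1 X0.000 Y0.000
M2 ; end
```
solid part
  facet normal 0.0000 0.0000 -1.0000
    outer loop
      vertex 19.057 11.500 0.000
      vertex 19.057 0.000 0.000
      vertex 0.000 0.000 0.000
    endloop
  endfacet
  facet normal 0.0000 0.0000 -1.0000
    outer loop
      vertex 0.000 11.500 0.000
      vertex 19.057 11.500 0.000
      vertex 0.000 0.000 0.000
    endloop
  endfacet
  facet normal 0.0000 -1.0000 0.0000
    outer loop
      vertex 0.000 0.000 0.000
      vertex 19.057 0.000 0.000
      vertex 19.057 0.000 23.146
    endloop
  endfacet
  facet normal 0.0000 -1.0000 0.0000
    outer loop
      vertex 0.000 0.000 0.000
      vertex 19.057 0.000 23.146
      vertex 0.000 0.000 23.146
    endloop
  endfacet
  facet normal 0.0000 0.8956 0.4450
    outer loop
      vertex 0.000 0.000 23.146
      vertex 19.057 0.000 23.146
      vertex 19.057 11.500 0.000
    endloop
  endfacet
  facet normal 0.0000 0.8956 0.4450
    outer loop
      vertex 0.000 0.000 23.146
      vertex 19.057 11.500 0.000
      vertex 0.000 11.500 0.000
    endloop
  endfacet
  facet normal -1.0000 0.0000 0.0000
    outer loop
      vertex 0.000 0.000 23.146
      vertex 0.000 11.500 0.000
      vertex 0.000 0.000 0.000
    endloop
  endfacet
  facet normal 1.0000 0.0000 0.0000
    outer loop
      vertex 19.057 0.000 0.000
      vertex 19.057 11.500 0.000
      vertex 19.057 0.000 23.146
    endloop
  endfacet
endsolid part

The G0 Z moves step by Δz≈2.893 mm. The G1 loops shrink linearly with z, so the solid tapers from its base footprint up to z≈23.1. Closing with a flat bottom cap and the tapered top and triangulating gives 8 facets — a wedge (ramp): 19.1 × 11.5 mm base, rising to 23.1 mm along the y=0 edge and sloping linearly to z=0 at y=11.5.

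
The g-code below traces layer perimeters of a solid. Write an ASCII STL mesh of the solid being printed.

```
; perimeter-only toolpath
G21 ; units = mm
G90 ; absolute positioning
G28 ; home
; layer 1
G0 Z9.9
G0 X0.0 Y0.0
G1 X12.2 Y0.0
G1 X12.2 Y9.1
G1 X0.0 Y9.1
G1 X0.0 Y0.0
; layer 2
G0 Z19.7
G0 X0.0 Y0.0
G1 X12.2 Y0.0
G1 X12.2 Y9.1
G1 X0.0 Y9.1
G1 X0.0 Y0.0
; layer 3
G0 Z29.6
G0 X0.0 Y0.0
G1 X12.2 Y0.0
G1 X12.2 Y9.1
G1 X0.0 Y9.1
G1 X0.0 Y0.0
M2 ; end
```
solid part
  facet normal 0.0000 0.0000 -1.0000
    outer loop
      vertex 12.2 9.1 0.0
      vertex 12.2 0.0 0.0
      vertex 0.0 0.0 0.0
    endloop
  endfacet
  facet normal 0.0000 0.0000 -1.0000
    outer loop
      vertex 0.0 9.1 0.0
      vertex 12.2 9.1 0.0
      vertex 0.0 0.0 0.0
    endloop
  endfacet
  facet normal 0.0000 0.0000 1.0000
    outer loop
      vertex 0.0 0.0 29.6
      vertex 12.2 0.0 29.6
      vertex 12.2 9.1 29.6
    endloop
  endfacet
  facet normal 0.0000 0.0000 1.0000
    outer loop
      vertex 0.0 0.0 29.6
      vertex 12.2 9.1 29.6
      vertex 0.0 9.1 29.6
    endloop
  endfacet
  facet normal 0.0000 -1.0000 0.0000
    outer loop
      vertex 0.0 0.0 0.0
      vertex 12.2 0.0 0.0
      vertex 12.2 0.0 29.6
    endloop
  endfacet
  facet normal 0.0000 -1.0000 0.0000
    outer loop
      vertex 0.0 0.0 0.0
      vertex 12.2 0.0 29.6
      vertex 0.0 0.0 29.6
    endloop
  endfacet
  facet normal 0.0000 1.0000 0.0000
    outer loop
      vertex 12.2 9.1 29.6
      vertex 12.2 9.1 0.0
      vertex 0.0 9.1 0.0
    endloop
  endfacet
  facet normal 0.0000 1.0000 0.0000
    outer loop
      vertex 0.0 9.1 29.6
      vertex 12.2 9.1 29.6
      vertex 0.0 9.1 0.0
    endloop
  endfacet
  facet normal -1.0000 0.0000 0.0000
    outer loop
      vertex 0.0 9.1 29.6
      vertex 0.0 9.1 0.0
      vertex 0.0 0.0 0.0
    endloop
  endfacet
  facet normal -1.0000 0.0000 0.0000
    outer loop
      vertex 0.0 0.0 29.6
      vertex 0.0 9.1 29.6
      vertex 0.0 0.0 0.0
    endloop
  endfacet
  facet normal 1.0000 0.0000 0.0000
    outer loop
      vertex 12.2 0.0 0.0
      vertex 12.2 9.1 0.0
      vertex 12.2 9.1 29.6
    endloop
  endfacet
  facet normal 1.0000 0.0000 0.0000
    outer loop
      vertex 12.2 0.0 0.0
      vertex 12.2 9.1 29.6
      vertex 12.2 0.0 29.6
    endloop
  endfacet
endsolid part

The G0 Z moves step by Δz≈9.9 mm. Every layer's G1 loop is the same polygon, so the solid is a straight extrusion of it from z=0 to z≈29.6. Closing with flat bottom and top caps and triangulating gives 12 facets — a rectangular box, roughly 12.2 × 9.1 mm footprint and 29.6 mm tall.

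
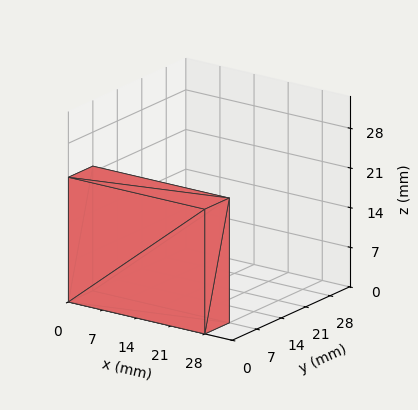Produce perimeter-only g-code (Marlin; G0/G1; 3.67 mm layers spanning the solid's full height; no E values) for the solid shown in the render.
Reading the render: the shape is a rectangular box, roughly 28 × 7 mm footprint and 22 mm tall (dimensions read to the nearest mm from the axis ticks). For the g-code, the solid's height is divided into equal slices at the stated Δz and each level perimeter traced with G1 moves after a G0 lift.

; perimeter-only toolpath
G21 ; units = mm
G90 ; absolute positioning
G28 ; home
; layer 1
G0 Z3.67
G0 X0.00 Y0.00
G1 X28.00 Y0.00
G1 X28.00 Y7.00
G1 X0.00 Y7.00
G1 X0.00 Y0.00
; layer 2
G0 Z7.33
G0 X0.00 Y0.00
G1 X28.00 Y0.00
G1 X28.00 Y7.00
G1 X0.00 Y7.00
G1 X0.00 Y0.00
; layer 3
G0 Z11.00
G0 X0.00 Y0.00
G1 X28.00 Y0.00
G1 X28.00 Y7.00
G1 X0.00 Y7.00
G1 X0.00 Y0.00
; layer 4
G0 Z14.67
G0 X0.00 Y0.00
G1 X28.00 Y0.00
G1 X28.00 Y7.00
G1 X0.00 Y7.00
G1 X0.00 Y0.00
; layer 5
G0 Z18.33
G0 X0.00 Y0.00
G1 X28.00 Y0.00
G1 X28.00 Y7.00
G1 X0.00 Y7.00
G1 X0.00 Y0.00
; layer 6
G0 Z22.00
G0 X0.00 Y0.00
G1 X28.00 Y0.00
G1 X28.00 Y7.00
G1 X0.00 Y7.00
G1 X0.00 Y0.00
M2 ; end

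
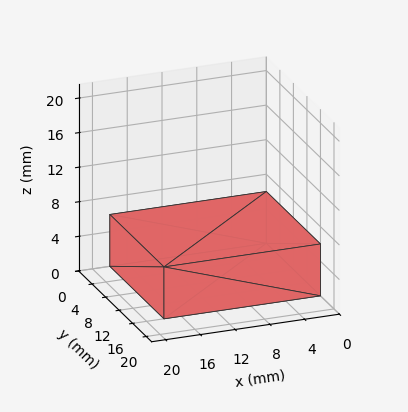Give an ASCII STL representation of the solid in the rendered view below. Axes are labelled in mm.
Reading the render: the shape is a rectangular box, roughly 18 × 16 mm footprint and 6 mm tall (dimensions read to the nearest mm from the axis ticks). For the STL, each face is triangulated and given an outward normal.

solid part
  facet normal 0.0000 0.0000 -1.0000
    outer loop
      vertex 18.00 16.00 0.00
      vertex 18.00 0.00 0.00
      vertex 0.00 0.00 0.00
    endloop
  endfacet
  facet normal 0.0000 0.0000 -1.0000
    outer loop
      vertex 0.00 16.00 0.00
      vertex 18.00 16.00 0.00
      vertex 0.00 0.00 0.00
    endloop
  endfacet
  facet normal 0.0000 0.0000 1.0000
    outer loop
      vertex 0.00 0.00 6.00
      vertex 18.00 0.00 6.00
      vertex 18.00 16.00 6.00
    endloop
  endfacet
  facet normal 0.0000 0.0000 1.0000
    outer loop
      vertex 0.00 0.00 6.00
      vertex 18.00 16.00 6.00
      vertex 0.00 16.00 6.00
    endloop
  endfacet
  facet normal 0.0000 -1.0000 0.0000
    outer loop
      vertex 0.00 0.00 0.00
      vertex 18.00 0.00 0.00
      vertex 18.00 0.00 6.00
    endloop
  endfacet
  facet normal 0.0000 -1.0000 0.0000
    outer loop
      vertex 0.00 0.00 0.00
      vertex 18.00 0.00 6.00
      vertex 0.00 0.00 6.00
    endloop
  endfacet
  facet normal 0.0000 1.0000 0.0000
    outer loop
      vertex 18.00 16.00 6.00
      vertex 18.00 16.00 0.00
      vertex 0.00 16.00 0.00
    endloop
  endfacet
  facet normal 0.0000 1.0000 0.0000
    outer loop
      vertex 0.00 16.00 6.00
      vertex 18.00 16.00 6.00
      vertex 0.00 16.00 0.00
    endloop
  endfacet
  facet normal -1.0000 0.0000 0.0000
    outer loop
      vertex 0.00 16.00 6.00
      vertex 0.00 16.00 0.00
      vertex 0.00 0.00 0.00
    endloop
  endfacet
  facet normal -1.0000 0.0000 0.0000
    outer loop
      vertex 0.00 0.00 6.00
      vertex 0.00 16.00 6.00
      vertex 0.00 0.00 0.00
    endloop
  endfacet
  facet normal 1.0000 0.0000 0.0000
    outer loop
      vertex 18.00 0.00 0.00
      vertex 18.00 16.00 0.00
      vertex 18.00 16.00 6.00
    endloop
  endfacet
  facet normal 1.0000 0.0000 0.0000
    outer loop
      vertex 18.00 0.00 0.00
      vertex 18.00 16.00 6.00
      vertex 18.00 0.00 6.00
    endloop
  endfacet
endsolid part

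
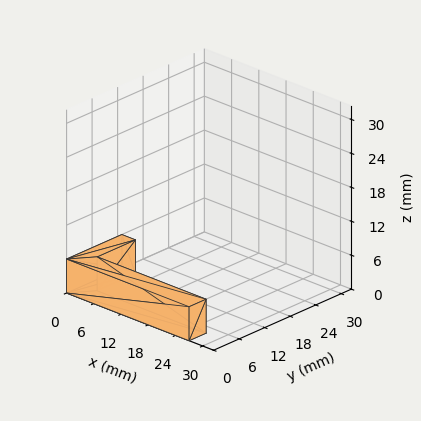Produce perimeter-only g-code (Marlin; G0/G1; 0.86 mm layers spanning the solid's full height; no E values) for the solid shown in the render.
Reading the render: the shape is an L-shaped prism: outer 27 × 13 mm, arm thicknesses ≈ 4 mm (horizontal) and 3 mm (vertical), extruded 6 mm in z (dimensions read to the nearest mm from the axis ticks). For the g-code, the solid's height is divided into equal slices at the stated Δz and each level perimeter traced with G1 moves after a G0 lift.

; perimeter-only toolpath
G21 ; units = mm
G90 ; absolute positioning
G28 ; home
; layer 1
G0 Z0.86
G0 X0.00 Y0.00
G1 X27.00 Y0.00
G1 X27.00 Y4.00
G1 X3.00 Y4.00
G1 X3.00 Y13.00
G1 X0.00 Y13.00
G1 X0.00 Y0.00
; layer 2
G0 Z1.71
G0 X0.00 Y0.00
G1 X27.00 Y0.00
G1 X27.00 Y4.00
G1 X3.00 Y4.00
G1 X3.00 Y13.00
G1 X0.00 Y13.00
G1 X0.00 Y0.00
; layer 3
G0 Z2.57
G0 X0.00 Y0.00
G1 X27.00 Y0.00
G1 X27.00 Y4.00
G1 X3.00 Y4.00
G1 X3.00 Y13.00
G1 X0.00 Y13.00
G1 X0.00 Y0.00
; layer 4
G0 Z3.43
G0 X0.00 Y0.00
G1 X27.00 Y0.00
G1 X27.00 Y4.00
G1 X3.00 Y4.00
G1 X3.00 Y13.00
G1 X0.00 Y13.00
G1 X0.00 Y0.00
; layer 5
G0 Z4.29
G0 X0.00 Y0.00
G1 X27.00 Y0.00
G1 X27.00 Y4.00
G1 X3.00 Y4.00
G1 X3.00 Y13.00
G1 X0.00 Y13.00
G1 X0.00 Y0.00
; layer 6
G0 Z5.14
G0 X0.00 Y0.00
G1 X27.00 Y0.00
G1 X27.00 Y4.00
G1 X3.00 Y4.00
G1 X3.00 Y13.00
G1 X0.00 Y13.00
G1 X0.00 Y0.00
; layer 7
G0 Z6.00
G0 X0.00 Y0.00
G1 X27.00 Y0.00
G1 X27.00 Y4.00
G1 X3.00 Y4.00
G1 X3.00 Y13.00
G1 X0.00 Y13.00
G1 X0.00 Y0.00
M2 ; end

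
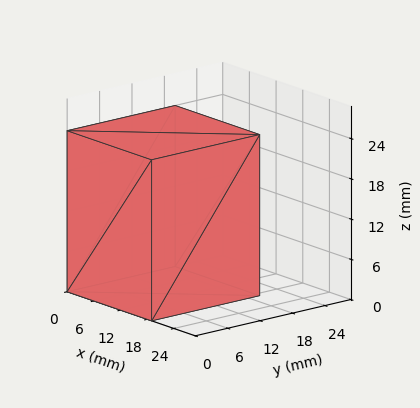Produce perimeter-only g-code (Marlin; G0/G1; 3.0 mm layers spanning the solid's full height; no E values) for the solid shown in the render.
Reading the render: the shape is a rectangular box, roughly 19 × 20 mm footprint and 24 mm tall (dimensions read to the nearest mm from the axis ticks). For the g-code, the solid's height is divided into equal slices at the stated Δz and each level perimeter traced with G1 moves after a G0 lift.

; perimeter-only toolpath
G21 ; units = mm
G90 ; absolute positioning
G28 ; home
; layer 1
G0 Z3.0
G0 X0.0 Y0.0
G1 X19.0 Y0.0
G1 X19.0 Y20.0
G1 X0.0 Y20.0
G1 X0.0 Y0.0
; layer 2
G0 Z6.0
G0 X0.0 Y0.0
G1 X19.0 Y0.0
G1 X19.0 Y20.0
G1 X0.0 Y20.0
G1 X0.0 Y0.0
; layer 3
G0 Z9.0
G0 X0.0 Y0.0
G1 X19.0 Y0.0
G1 X19.0 Y20.0
G1 X0.0 Y20.0
G1 X0.0 Y0.0
; layer 4
G0 Z12.0
G0 X0.0 Y0.0
G1 X19.0 Y0.0
G1 X19.0 Y20.0
G1 X0.0 Y20.0
G1 X0.0 Y0.0
; layer 5
G0 Z15.0
G0 X0.0 Y0.0
G1 X19.0 Y0.0
G1 X19.0 Y20.0
G1 X0.0 Y20.0
G1 X0.0 Y0.0
; layer 6
G0 Z18.0
G0 X0.0 Y0.0
G1 X19.0 Y0.0
G1 X19.0 Y20.0
G1 X0.0 Y20.0
G1 X0.0 Y0.0
; layer 7
G0 Z21.0
G0 X0.0 Y0.0
G1 X19.0 Y0.0
G1 X19.0 Y20.0
G1 X0.0 Y20.0
G1 X0.0 Y0.0
; layer 8
G0 Z24.0
G0 X0.0 Y0.0
G1 X19.0 Y0.0
G1 X19.0 Y20.0
G1 X0.0 Y20.0
G1 X0.0 Y0.0
M2 ; end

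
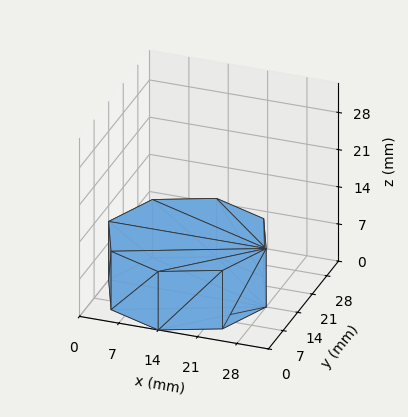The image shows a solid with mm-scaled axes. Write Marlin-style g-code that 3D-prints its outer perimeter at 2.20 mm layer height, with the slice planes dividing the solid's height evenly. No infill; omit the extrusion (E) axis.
Reading the render: the shape is a regular 8-sided prism (a cylinder approximated with 8 flat sides), circumscribed radius ≈ 14 mm, height ≈ 11 mm (dimensions read to the nearest mm from the axis ticks). For the g-code, the solid's height is divided into equal slices at the stated Δz and each level perimeter traced with G1 moves after a G0 lift.

; perimeter-only toolpath
G21 ; units = mm
G90 ; absolute positioning
G28 ; home
; layer 1
G0 Z2.20
G0 X28.00 Y14.00
G1 X23.90 Y23.90
G1 X14.00 Y28.00
G1 X4.10 Y23.90
G1 X0.00 Y14.00
G1 X4.10 Y4.10
G1 X14.00 Y0.00
G1 X23.90 Y4.10
G1 X28.00 Y14.00
; layer 2
G0 Z4.40
G0 X28.00 Y14.00
G1 X23.90 Y23.90
G1 X14.00 Y28.00
G1 X4.10 Y23.90
G1 X0.00 Y14.00
G1 X4.10 Y4.10
G1 X14.00 Y0.00
G1 X23.90 Y4.10
G1 X28.00 Y14.00
; layer 3
G0 Z6.60
G0 X28.00 Y14.00
G1 X23.90 Y23.90
G1 X14.00 Y28.00
G1 X4.10 Y23.90
G1 X0.00 Y14.00
G1 X4.10 Y4.10
G1 X14.00 Y0.00
G1 X23.90 Y4.10
G1 X28.00 Y14.00
; layer 4
G0 Z8.80
G0 X28.00 Y14.00
G1 X23.90 Y23.90
G1 X14.00 Y28.00
G1 X4.10 Y23.90
G1 X0.00 Y14.00
G1 X4.10 Y4.10
G1 X14.00 Y0.00
G1 X23.90 Y4.10
G1 X28.00 Y14.00
; layer 5
G0 Z11.00
G0 X28.00 Y14.00
G1 X23.90 Y23.90
G1 X14.00 Y28.00
G1 X4.10 Y23.90
G1 X0.00 Y14.00
G1 X4.10 Y4.10
G1 X14.00 Y0.00
G1 X23.90 Y4.10
G1 X28.00 Y14.00
M2 ; end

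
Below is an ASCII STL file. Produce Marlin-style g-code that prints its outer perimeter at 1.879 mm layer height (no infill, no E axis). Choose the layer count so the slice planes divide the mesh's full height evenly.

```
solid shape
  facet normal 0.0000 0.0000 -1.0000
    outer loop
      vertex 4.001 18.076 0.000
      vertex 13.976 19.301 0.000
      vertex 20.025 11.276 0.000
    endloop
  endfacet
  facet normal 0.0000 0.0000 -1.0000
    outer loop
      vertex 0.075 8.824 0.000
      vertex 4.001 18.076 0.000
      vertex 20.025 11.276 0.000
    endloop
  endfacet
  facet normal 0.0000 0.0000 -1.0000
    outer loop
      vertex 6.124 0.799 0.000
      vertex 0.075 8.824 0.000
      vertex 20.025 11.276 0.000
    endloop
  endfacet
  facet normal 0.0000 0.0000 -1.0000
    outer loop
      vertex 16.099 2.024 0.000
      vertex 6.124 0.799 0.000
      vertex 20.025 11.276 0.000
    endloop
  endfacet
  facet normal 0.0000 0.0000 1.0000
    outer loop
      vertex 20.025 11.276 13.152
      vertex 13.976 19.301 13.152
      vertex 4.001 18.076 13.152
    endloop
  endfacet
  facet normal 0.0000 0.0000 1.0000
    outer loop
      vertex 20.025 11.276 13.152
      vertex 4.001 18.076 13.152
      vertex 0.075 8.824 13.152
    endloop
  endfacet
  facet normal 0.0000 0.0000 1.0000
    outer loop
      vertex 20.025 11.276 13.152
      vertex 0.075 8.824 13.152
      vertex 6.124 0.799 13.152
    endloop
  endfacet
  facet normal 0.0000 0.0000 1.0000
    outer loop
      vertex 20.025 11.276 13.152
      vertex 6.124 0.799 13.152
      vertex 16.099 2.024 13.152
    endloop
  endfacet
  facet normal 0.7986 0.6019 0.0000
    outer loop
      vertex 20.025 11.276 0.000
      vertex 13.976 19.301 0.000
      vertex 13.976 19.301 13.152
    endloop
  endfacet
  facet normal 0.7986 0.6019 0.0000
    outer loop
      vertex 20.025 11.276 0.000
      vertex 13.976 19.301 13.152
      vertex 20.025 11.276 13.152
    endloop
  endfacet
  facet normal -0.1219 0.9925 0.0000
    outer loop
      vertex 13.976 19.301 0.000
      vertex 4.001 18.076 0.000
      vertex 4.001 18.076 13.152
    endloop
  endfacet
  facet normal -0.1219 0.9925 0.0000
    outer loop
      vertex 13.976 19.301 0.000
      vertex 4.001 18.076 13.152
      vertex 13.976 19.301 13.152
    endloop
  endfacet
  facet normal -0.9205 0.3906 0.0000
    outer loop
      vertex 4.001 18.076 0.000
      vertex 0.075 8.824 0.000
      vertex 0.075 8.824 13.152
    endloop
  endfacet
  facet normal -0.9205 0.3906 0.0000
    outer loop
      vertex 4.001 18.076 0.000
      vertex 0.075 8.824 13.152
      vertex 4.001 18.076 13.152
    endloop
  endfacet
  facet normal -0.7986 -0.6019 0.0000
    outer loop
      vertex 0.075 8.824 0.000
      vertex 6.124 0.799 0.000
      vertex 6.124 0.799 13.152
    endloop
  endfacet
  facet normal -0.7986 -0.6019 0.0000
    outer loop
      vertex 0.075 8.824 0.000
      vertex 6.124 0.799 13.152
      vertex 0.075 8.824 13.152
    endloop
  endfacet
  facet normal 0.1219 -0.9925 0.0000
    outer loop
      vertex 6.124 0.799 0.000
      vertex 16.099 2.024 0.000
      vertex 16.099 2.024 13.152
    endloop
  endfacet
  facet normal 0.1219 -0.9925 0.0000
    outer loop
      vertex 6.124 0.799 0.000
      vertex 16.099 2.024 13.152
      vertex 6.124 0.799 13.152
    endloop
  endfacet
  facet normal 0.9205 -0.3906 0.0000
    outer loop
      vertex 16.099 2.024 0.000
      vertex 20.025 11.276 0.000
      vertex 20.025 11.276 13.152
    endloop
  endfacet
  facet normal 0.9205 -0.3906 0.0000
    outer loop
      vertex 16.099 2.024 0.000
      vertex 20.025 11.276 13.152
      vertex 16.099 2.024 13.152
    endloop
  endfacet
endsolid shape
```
; perimeter-only toolpath
G21 ; units = mm
G90 ; absolute positioning
G28 ; home
; layer 1
G0 Z1.879
G0 X20.025 Y11.276
G1 X13.976 Y19.301
G1 X4.001 Y18.076
G1 X0.075 Y8.824
G1 X6.124 Y0.799
G1 X16.099 Y2.024
G1 X20.025 Y11.276
; layer 2
G0 Z3.758
G0 X20.025 Y11.276
G1 X13.976 Y19.301
G1 X4.001 Y18.076
G1 X0.075 Y8.824
G1 X6.124 Y0.799
G1 X16.099 Y2.024
G1 X20.025 Y11.276
; layer 3
G0 Z5.637
G0 X20.025 Y11.276
G1 X13.976 Y19.301
G1 X4.001 Y18.076
G1 X0.075 Y8.824
G1 X6.124 Y0.799
G1 X16.099 Y2.024
G1 X20.025 Y11.276
; layer 4
G0 Z7.515
G0 X20.025 Y11.276
G1 X13.976 Y19.301
G1 X4.001 Y18.076
G1 X0.075 Y8.824
G1 X6.124 Y0.799
G1 X16.099 Y2.024
G1 X20.025 Y11.276
; layer 5
G0 Z9.394
G0 X20.025 Y11.276
G1 X13.976 Y19.301
G1 X4.001 Y18.076
G1 X0.075 Y8.824
G1 X6.124 Y0.799
G1 X16.099 Y2.024
G1 X20.025 Y11.276
; layer 6
G0 Z11.273
G0 X20.025 Y11.276
G1 X13.976 Y19.301
G1 X4.001 Y18.076
G1 X0.075 Y8.824
G1 X6.124 Y0.799
G1 X16.099 Y2.024
G1 X20.025 Y11.276
; layer 7
G0 Z13.152
G0 X20.025 Y11.276
G1 X13.976 Y19.301
G1 X4.001 Y18.076
G1 X0.075 Y8.824
G1 X6.124 Y0.799
G1 X16.099 Y2.024
G1 X20.025 Y11.276
M2 ; end

The solid is a regular 6-sided prism (a cylinder approximated with 6 flat sides), circumscribed radius ≈ 10.1 mm, height ≈ 13.2 mm. Slicing at Δz = 1.879 mm — 7 equal slices spanning the solid's height, so layer i sits at z = i·h/7 — gives 7 non-empty perimeters. Each is a 6-segment closed polygon; G0 lifts to the layer z and rapids to the start vertex, then G1 traces the edges.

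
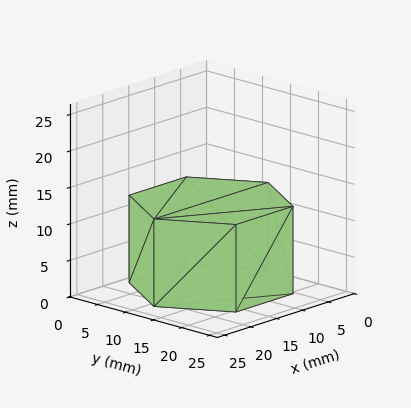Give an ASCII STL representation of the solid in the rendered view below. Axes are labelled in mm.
Reading the render: the shape is a regular 6-sided prism (a cylinder approximated with 6 flat sides), circumscribed radius ≈ 11 mm, height ≈ 12 mm (dimensions read to the nearest mm from the axis ticks). For the STL, each face is triangulated and given an outward normal.

solid part
  facet normal 0.0000 0.0000 -1.0000
    outer loop
      vertex 5.50 20.53 0.00
      vertex 16.50 20.53 0.00
      vertex 22.00 11.00 0.00
    endloop
  endfacet
  facet normal 0.0000 0.0000 -1.0000
    outer loop
      vertex 0.00 11.00 0.00
      vertex 5.50 20.53 0.00
      vertex 22.00 11.00 0.00
    endloop
  endfacet
  facet normal 0.0000 0.0000 -1.0000
    outer loop
      vertex 5.50 1.47 0.00
      vertex 0.00 11.00 0.00
      vertex 22.00 11.00 0.00
    endloop
  endfacet
  facet normal 0.0000 0.0000 -1.0000
    outer loop
      vertex 16.50 1.47 0.00
      vertex 5.50 1.47 0.00
      vertex 22.00 11.00 0.00
    endloop
  endfacet
  facet normal 0.0000 0.0000 1.0000
    outer loop
      vertex 22.00 11.00 12.00
      vertex 16.50 20.53 12.00
      vertex 5.50 20.53 12.00
    endloop
  endfacet
  facet normal 0.0000 0.0000 1.0000
    outer loop
      vertex 22.00 11.00 12.00
      vertex 5.50 20.53 12.00
      vertex 0.00 11.00 12.00
    endloop
  endfacet
  facet normal 0.0000 0.0000 1.0000
    outer loop
      vertex 22.00 11.00 12.00
      vertex 0.00 11.00 12.00
      vertex 5.50 1.47 12.00
    endloop
  endfacet
  facet normal 0.0000 0.0000 1.0000
    outer loop
      vertex 22.00 11.00 12.00
      vertex 5.50 1.47 12.00
      vertex 16.50 1.47 12.00
    endloop
  endfacet
  facet normal 0.8661 0.4999 0.0000
    outer loop
      vertex 22.00 11.00 0.00
      vertex 16.50 20.53 0.00
      vertex 16.50 20.53 12.00
    endloop
  endfacet
  facet normal 0.8661 0.4999 0.0000
    outer loop
      vertex 22.00 11.00 0.00
      vertex 16.50 20.53 12.00
      vertex 22.00 11.00 12.00
    endloop
  endfacet
  facet normal 0.0000 1.0000 0.0000
    outer loop
      vertex 16.50 20.53 0.00
      vertex 5.50 20.53 0.00
      vertex 5.50 20.53 12.00
    endloop
  endfacet
  facet normal 0.0000 1.0000 0.0000
    outer loop
      vertex 16.50 20.53 0.00
      vertex 5.50 20.53 12.00
      vertex 16.50 20.53 12.00
    endloop
  endfacet
  facet normal -0.8661 0.4999 0.0000
    outer loop
      vertex 5.50 20.53 0.00
      vertex 0.00 11.00 0.00
      vertex 0.00 11.00 12.00
    endloop
  endfacet
  facet normal -0.8661 0.4999 0.0000
    outer loop
      vertex 5.50 20.53 0.00
      vertex 0.00 11.00 12.00
      vertex 5.50 20.53 12.00
    endloop
  endfacet
  facet normal -0.8661 -0.4999 0.0000
    outer loop
      vertex 0.00 11.00 0.00
      vertex 5.50 1.47 0.00
      vertex 5.50 1.47 12.00
    endloop
  endfacet
  facet normal -0.8661 -0.4999 0.0000
    outer loop
      vertex 0.00 11.00 0.00
      vertex 5.50 1.47 12.00
      vertex 0.00 11.00 12.00
    endloop
  endfacet
  facet normal 0.0000 -1.0000 0.0000
    outer loop
      vertex 5.50 1.47 0.00
      vertex 16.50 1.47 0.00
      vertex 16.50 1.47 12.00
    endloop
  endfacet
  facet normal 0.0000 -1.0000 0.0000
    outer loop
      vertex 5.50 1.47 0.00
      vertex 16.50 1.47 12.00
      vertex 5.50 1.47 12.00
    endloop
  endfacet
  facet normal 0.8661 -0.4999 0.0000
    outer loop
      vertex 16.50 1.47 0.00
      vertex 22.00 11.00 0.00
      vertex 22.00 11.00 12.00
    endloop
  endfacet
  facet normal 0.8661 -0.4999 0.0000
    outer loop
      vertex 16.50 1.47 0.00
      vertex 22.00 11.00 12.00
      vertex 16.50 1.47 12.00
    endloop
  endfacet
endsolid part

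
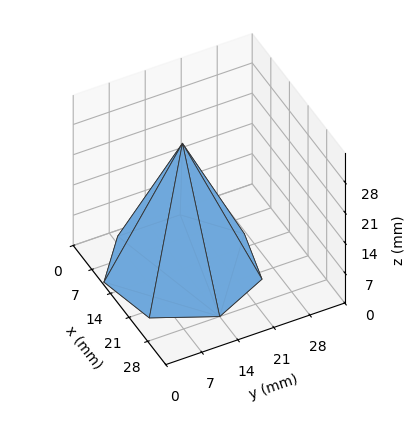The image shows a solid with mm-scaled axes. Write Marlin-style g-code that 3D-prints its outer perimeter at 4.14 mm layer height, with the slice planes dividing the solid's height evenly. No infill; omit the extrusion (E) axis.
Reading the render: the shape is a regular 7-sided pyramid, base circumscribed radius ≈ 14 mm, apex at z ≈ 29 mm (dimensions read to the nearest mm from the axis ticks). For the g-code, the solid's height is divided into equal slices at the stated Δz and each level perimeter traced with G1 moves after a G0 lift.

; perimeter-only toolpath
G21 ; units = mm
G90 ; absolute positioning
G28 ; home
; layer 1
G0 Z4.14
G0 X26.00 Y14.00
G1 X21.48 Y23.39
G1 X11.33 Y25.70
G1 X3.19 Y19.20
G1 X3.19 Y8.80
G1 X11.33 Y2.30
G1 X21.48 Y4.61
G1 X26.00 Y14.00
; layer 2
G0 Z8.29
G0 X24.00 Y14.00
G1 X20.24 Y21.82
G1 X11.77 Y23.75
G1 X4.99 Y18.34
G1 X4.99 Y9.66
G1 X11.77 Y4.25
G1 X20.24 Y6.18
G1 X24.00 Y14.00
; layer 3
G0 Z12.43
G0 X22.00 Y14.00
G1 X18.99 Y20.26
G1 X12.22 Y21.80
G1 X6.79 Y17.47
G1 X6.79 Y10.53
G1 X12.22 Y6.20
G1 X18.99 Y7.74
G1 X22.00 Y14.00
; layer 4
G0 Z16.57
G0 X20.00 Y14.00
G1 X17.74 Y18.69
G1 X12.66 Y19.85
G1 X8.60 Y16.60
G1 X8.60 Y11.40
G1 X12.66 Y8.15
G1 X17.74 Y9.31
G1 X20.00 Y14.00
; layer 5
G0 Z20.71
G0 X18.00 Y14.00
G1 X16.49 Y17.13
G1 X13.11 Y17.90
G1 X10.40 Y15.73
G1 X10.40 Y12.27
G1 X13.11 Y10.10
G1 X16.49 Y10.87
G1 X18.00 Y14.00
; layer 6
G0 Z24.86
G0 X16.00 Y14.00
G1 X15.25 Y15.56
G1 X13.55 Y15.95
G1 X12.20 Y14.87
G1 X12.20 Y13.13
G1 X13.55 Y12.05
G1 X15.25 Y12.44
G1 X16.00 Y14.00
M2 ; end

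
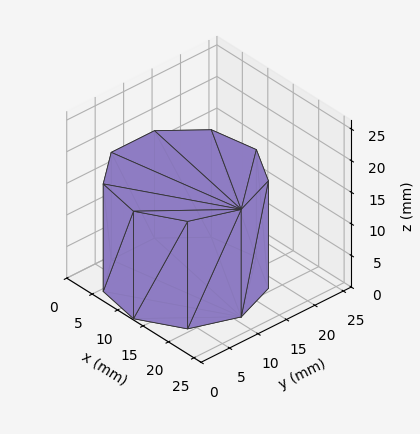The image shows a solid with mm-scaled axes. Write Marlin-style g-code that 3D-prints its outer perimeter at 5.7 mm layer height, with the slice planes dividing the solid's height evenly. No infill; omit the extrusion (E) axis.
Reading the render: the shape is a regular 9-sided prism (a cylinder approximated with 9 flat sides), circumscribed radius ≈ 11 mm, height ≈ 17 mm (dimensions read to the nearest mm from the axis ticks). For the g-code, the solid's height is divided into equal slices at the stated Δz and each level perimeter traced with G1 moves after a G0 lift.

; perimeter-only toolpath
G21 ; units = mm
G90 ; absolute positioning
G28 ; home
; layer 1
G0 Z5.7
G0 X22.0 Y11.0
G1 X19.4 Y18.1
G1 X12.9 Y21.8
G1 X5.5 Y20.5
G1 X0.7 Y14.8
G1 X0.7 Y7.2
G1 X5.5 Y1.5
G1 X12.9 Y0.2
G1 X19.4 Y3.9
G1 X22.0 Y11.0
; layer 2
G0 Z11.3
G0 X22.0 Y11.0
G1 X19.4 Y18.1
G1 X12.9 Y21.8
G1 X5.5 Y20.5
G1 X0.7 Y14.8
G1 X0.7 Y7.2
G1 X5.5 Y1.5
G1 X12.9 Y0.2
G1 X19.4 Y3.9
G1 X22.0 Y11.0
; layer 3
G0 Z17.0
G0 X22.0 Y11.0
G1 X19.4 Y18.1
G1 X12.9 Y21.8
G1 X5.5 Y20.5
G1 X0.7 Y14.8
G1 X0.7 Y7.2
G1 X5.5 Y1.5
G1 X12.9 Y0.2
G1 X19.4 Y3.9
G1 X22.0 Y11.0
M2 ; end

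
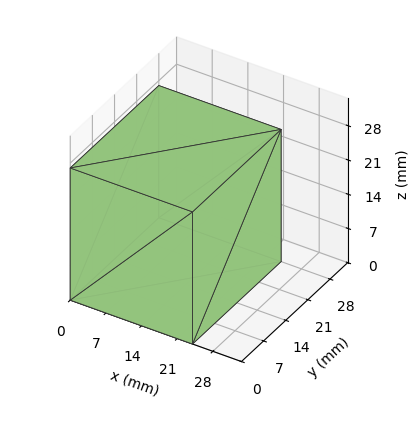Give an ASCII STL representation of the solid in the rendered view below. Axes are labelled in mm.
Reading the render: the shape is a rectangular box, roughly 24 × 28 mm footprint and 27 mm tall (dimensions read to the nearest mm from the axis ticks). For the STL, each face is triangulated and given an outward normal.

solid part
  facet normal 0.0000 0.0000 -1.0000
    outer loop
      vertex 24.000 28.000 0.000
      vertex 24.000 0.000 0.000
      vertex 0.000 0.000 0.000
    endloop
  endfacet
  facet normal 0.0000 0.0000 -1.0000
    outer loop
      vertex 0.000 28.000 0.000
      vertex 24.000 28.000 0.000
      vertex 0.000 0.000 0.000
    endloop
  endfacet
  facet normal 0.0000 0.0000 1.0000
    outer loop
      vertex 0.000 0.000 27.000
      vertex 24.000 0.000 27.000
      vertex 24.000 28.000 27.000
    endloop
  endfacet
  facet normal 0.0000 0.0000 1.0000
    outer loop
      vertex 0.000 0.000 27.000
      vertex 24.000 28.000 27.000
      vertex 0.000 28.000 27.000
    endloop
  endfacet
  facet normal 0.0000 -1.0000 0.0000
    outer loop
      vertex 0.000 0.000 0.000
      vertex 24.000 0.000 0.000
      vertex 24.000 0.000 27.000
    endloop
  endfacet
  facet normal 0.0000 -1.0000 0.0000
    outer loop
      vertex 0.000 0.000 0.000
      vertex 24.000 0.000 27.000
      vertex 0.000 0.000 27.000
    endloop
  endfacet
  facet normal 0.0000 1.0000 0.0000
    outer loop
      vertex 24.000 28.000 27.000
      vertex 24.000 28.000 0.000
      vertex 0.000 28.000 0.000
    endloop
  endfacet
  facet normal 0.0000 1.0000 0.0000
    outer loop
      vertex 0.000 28.000 27.000
      vertex 24.000 28.000 27.000
      vertex 0.000 28.000 0.000
    endloop
  endfacet
  facet normal -1.0000 0.0000 0.0000
    outer loop
      vertex 0.000 28.000 27.000
      vertex 0.000 28.000 0.000
      vertex 0.000 0.000 0.000
    endloop
  endfacet
  facet normal -1.0000 0.0000 0.0000
    outer loop
      vertex 0.000 0.000 27.000
      vertex 0.000 28.000 27.000
      vertex 0.000 0.000 0.000
    endloop
  endfacet
  facet normal 1.0000 0.0000 0.0000
    outer loop
      vertex 24.000 0.000 0.000
      vertex 24.000 28.000 0.000
      vertex 24.000 28.000 27.000
    endloop
  endfacet
  facet normal 1.0000 0.0000 0.0000
    outer loop
      vertex 24.000 0.000 0.000
      vertex 24.000 28.000 27.000
      vertex 24.000 0.000 27.000
    endloop
  endfacet
endsolid part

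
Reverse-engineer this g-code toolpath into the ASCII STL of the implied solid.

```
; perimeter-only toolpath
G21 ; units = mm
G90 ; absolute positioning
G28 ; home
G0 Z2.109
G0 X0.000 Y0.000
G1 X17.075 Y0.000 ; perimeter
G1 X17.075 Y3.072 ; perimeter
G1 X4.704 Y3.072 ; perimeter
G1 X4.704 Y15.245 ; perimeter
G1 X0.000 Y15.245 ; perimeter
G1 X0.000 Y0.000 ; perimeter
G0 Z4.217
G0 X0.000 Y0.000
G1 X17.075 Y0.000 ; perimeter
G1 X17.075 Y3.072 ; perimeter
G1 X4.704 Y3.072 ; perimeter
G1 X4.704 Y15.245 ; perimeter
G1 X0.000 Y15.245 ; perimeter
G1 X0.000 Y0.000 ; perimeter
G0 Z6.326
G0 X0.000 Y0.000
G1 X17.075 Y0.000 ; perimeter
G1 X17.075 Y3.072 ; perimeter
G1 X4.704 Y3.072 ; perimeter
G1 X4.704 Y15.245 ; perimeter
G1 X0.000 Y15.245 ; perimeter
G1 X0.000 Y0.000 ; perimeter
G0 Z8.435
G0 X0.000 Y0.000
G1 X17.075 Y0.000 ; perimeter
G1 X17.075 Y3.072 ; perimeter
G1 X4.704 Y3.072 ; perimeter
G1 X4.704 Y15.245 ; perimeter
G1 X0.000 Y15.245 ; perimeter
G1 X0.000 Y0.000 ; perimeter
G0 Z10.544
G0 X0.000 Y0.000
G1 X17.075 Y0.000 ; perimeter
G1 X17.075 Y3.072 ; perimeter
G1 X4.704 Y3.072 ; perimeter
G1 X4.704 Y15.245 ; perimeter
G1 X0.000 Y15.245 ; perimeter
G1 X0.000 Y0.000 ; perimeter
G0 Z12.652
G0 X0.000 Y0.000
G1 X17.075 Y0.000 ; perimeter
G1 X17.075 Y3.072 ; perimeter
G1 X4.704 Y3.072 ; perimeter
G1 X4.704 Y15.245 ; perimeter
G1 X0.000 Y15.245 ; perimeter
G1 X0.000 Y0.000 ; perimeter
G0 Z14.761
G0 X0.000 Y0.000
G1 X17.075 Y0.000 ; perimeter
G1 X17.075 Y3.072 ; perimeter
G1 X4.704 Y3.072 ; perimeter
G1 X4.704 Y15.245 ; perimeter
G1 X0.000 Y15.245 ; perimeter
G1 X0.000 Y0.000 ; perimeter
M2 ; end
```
solid part
  facet normal 0.0000 0.0000 -1.0000
    outer loop
      vertex 17.075 3.072 0.000
      vertex 17.075 0.000 0.000
      vertex 0.000 0.000 0.000
    endloop
  endfacet
  facet normal 0.0000 0.0000 -1.0000
    outer loop
      vertex 4.704 3.072 0.000
      vertex 17.075 3.072 0.000
      vertex 0.000 0.000 0.000
    endloop
  endfacet
  facet normal 0.0000 0.0000 -1.0000
    outer loop
      vertex 4.704 15.245 0.000
      vertex 4.704 3.072 0.000
      vertex 0.000 0.000 0.000
    endloop
  endfacet
  facet normal 0.0000 0.0000 -1.0000
    outer loop
      vertex 0.000 15.245 0.000
      vertex 4.704 15.245 0.000
      vertex 0.000 0.000 0.000
    endloop
  endfacet
  facet normal 0.0000 0.0000 1.0000
    outer loop
      vertex 0.000 0.000 14.761
      vertex 17.075 0.000 14.761
      vertex 17.075 3.072 14.761
    endloop
  endfacet
  facet normal 0.0000 0.0000 1.0000
    outer loop
      vertex 0.000 0.000 14.761
      vertex 17.075 3.072 14.761
      vertex 4.704 3.072 14.761
    endloop
  endfacet
  facet normal 0.0000 0.0000 1.0000
    outer loop
      vertex 0.000 0.000 14.761
      vertex 4.704 3.072 14.761
      vertex 4.704 15.245 14.761
    endloop
  endfacet
  facet normal 0.0000 0.0000 1.0000
    outer loop
      vertex 0.000 0.000 14.761
      vertex 4.704 15.245 14.761
      vertex 0.000 15.245 14.761
    endloop
  endfacet
  facet normal 0.0000 -1.0000 0.0000
    outer loop
      vertex 0.000 0.000 0.000
      vertex 17.075 0.000 0.000
      vertex 17.075 0.000 14.761
    endloop
  endfacet
  facet normal 0.0000 -1.0000 0.0000
    outer loop
      vertex 0.000 0.000 0.000
      vertex 17.075 0.000 14.761
      vertex 0.000 0.000 14.761
    endloop
  endfacet
  facet normal 1.0000 0.0000 0.0000
    outer loop
      vertex 17.075 0.000 0.000
      vertex 17.075 3.072 0.000
      vertex 17.075 3.072 14.761
    endloop
  endfacet
  facet normal 1.0000 0.0000 0.0000
    outer loop
      vertex 17.075 0.000 0.000
      vertex 17.075 3.072 14.761
      vertex 17.075 0.000 14.761
    endloop
  endfacet
  facet normal 0.0000 1.0000 0.0000
    outer loop
      vertex 17.075 3.072 0.000
      vertex 4.704 3.072 0.000
      vertex 4.704 3.072 14.761
    endloop
  endfacet
  facet normal 0.0000 1.0000 0.0000
    outer loop
      vertex 17.075 3.072 0.000
      vertex 4.704 3.072 14.761
      vertex 17.075 3.072 14.761
    endloop
  endfacet
  facet normal 1.0000 0.0000 0.0000
    outer loop
      vertex 4.704 3.072 0.000
      vertex 4.704 15.245 0.000
      vertex 4.704 15.245 14.761
    endloop
  endfacet
  facet normal 1.0000 0.0000 0.0000
    outer loop
      vertex 4.704 3.072 0.000
      vertex 4.704 15.245 14.761
      vertex 4.704 3.072 14.761
    endloop
  endfacet
  facet normal 0.0000 1.0000 0.0000
    outer loop
      vertex 4.704 15.245 0.000
      vertex 0.000 15.245 0.000
      vertex 0.000 15.245 14.761
    endloop
  endfacet
  facet normal 0.0000 1.0000 0.0000
    outer loop
      vertex 4.704 15.245 0.000
      vertex 0.000 15.245 14.761
      vertex 4.704 15.245 14.761
    endloop
  endfacet
  facet normal -1.0000 0.0000 0.0000
    outer loop
      vertex 0.000 15.245 0.000
      vertex 0.000 0.000 0.000
      vertex 0.000 0.000 14.761
    endloop
  endfacet
  facet normal -1.0000 0.0000 0.0000
    outer loop
      vertex 0.000 15.245 0.000
      vertex 0.000 0.000 14.761
      vertex 0.000 15.245 14.761
    endloop
  endfacet
endsolid part

The G0 Z moves step by Δz≈2.109 mm. Every layer's G1 loop is the same polygon, so the solid is a straight extrusion of it from z=0 to z≈14.8. Closing with flat bottom and top caps and triangulating gives 20 facets — an L-shaped prism: outer 17.1 × 15.2 mm, arm thicknesses ≈ 3.07 mm (horizontal) and 4.7 mm (vertical), extruded 14.8 mm in z.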